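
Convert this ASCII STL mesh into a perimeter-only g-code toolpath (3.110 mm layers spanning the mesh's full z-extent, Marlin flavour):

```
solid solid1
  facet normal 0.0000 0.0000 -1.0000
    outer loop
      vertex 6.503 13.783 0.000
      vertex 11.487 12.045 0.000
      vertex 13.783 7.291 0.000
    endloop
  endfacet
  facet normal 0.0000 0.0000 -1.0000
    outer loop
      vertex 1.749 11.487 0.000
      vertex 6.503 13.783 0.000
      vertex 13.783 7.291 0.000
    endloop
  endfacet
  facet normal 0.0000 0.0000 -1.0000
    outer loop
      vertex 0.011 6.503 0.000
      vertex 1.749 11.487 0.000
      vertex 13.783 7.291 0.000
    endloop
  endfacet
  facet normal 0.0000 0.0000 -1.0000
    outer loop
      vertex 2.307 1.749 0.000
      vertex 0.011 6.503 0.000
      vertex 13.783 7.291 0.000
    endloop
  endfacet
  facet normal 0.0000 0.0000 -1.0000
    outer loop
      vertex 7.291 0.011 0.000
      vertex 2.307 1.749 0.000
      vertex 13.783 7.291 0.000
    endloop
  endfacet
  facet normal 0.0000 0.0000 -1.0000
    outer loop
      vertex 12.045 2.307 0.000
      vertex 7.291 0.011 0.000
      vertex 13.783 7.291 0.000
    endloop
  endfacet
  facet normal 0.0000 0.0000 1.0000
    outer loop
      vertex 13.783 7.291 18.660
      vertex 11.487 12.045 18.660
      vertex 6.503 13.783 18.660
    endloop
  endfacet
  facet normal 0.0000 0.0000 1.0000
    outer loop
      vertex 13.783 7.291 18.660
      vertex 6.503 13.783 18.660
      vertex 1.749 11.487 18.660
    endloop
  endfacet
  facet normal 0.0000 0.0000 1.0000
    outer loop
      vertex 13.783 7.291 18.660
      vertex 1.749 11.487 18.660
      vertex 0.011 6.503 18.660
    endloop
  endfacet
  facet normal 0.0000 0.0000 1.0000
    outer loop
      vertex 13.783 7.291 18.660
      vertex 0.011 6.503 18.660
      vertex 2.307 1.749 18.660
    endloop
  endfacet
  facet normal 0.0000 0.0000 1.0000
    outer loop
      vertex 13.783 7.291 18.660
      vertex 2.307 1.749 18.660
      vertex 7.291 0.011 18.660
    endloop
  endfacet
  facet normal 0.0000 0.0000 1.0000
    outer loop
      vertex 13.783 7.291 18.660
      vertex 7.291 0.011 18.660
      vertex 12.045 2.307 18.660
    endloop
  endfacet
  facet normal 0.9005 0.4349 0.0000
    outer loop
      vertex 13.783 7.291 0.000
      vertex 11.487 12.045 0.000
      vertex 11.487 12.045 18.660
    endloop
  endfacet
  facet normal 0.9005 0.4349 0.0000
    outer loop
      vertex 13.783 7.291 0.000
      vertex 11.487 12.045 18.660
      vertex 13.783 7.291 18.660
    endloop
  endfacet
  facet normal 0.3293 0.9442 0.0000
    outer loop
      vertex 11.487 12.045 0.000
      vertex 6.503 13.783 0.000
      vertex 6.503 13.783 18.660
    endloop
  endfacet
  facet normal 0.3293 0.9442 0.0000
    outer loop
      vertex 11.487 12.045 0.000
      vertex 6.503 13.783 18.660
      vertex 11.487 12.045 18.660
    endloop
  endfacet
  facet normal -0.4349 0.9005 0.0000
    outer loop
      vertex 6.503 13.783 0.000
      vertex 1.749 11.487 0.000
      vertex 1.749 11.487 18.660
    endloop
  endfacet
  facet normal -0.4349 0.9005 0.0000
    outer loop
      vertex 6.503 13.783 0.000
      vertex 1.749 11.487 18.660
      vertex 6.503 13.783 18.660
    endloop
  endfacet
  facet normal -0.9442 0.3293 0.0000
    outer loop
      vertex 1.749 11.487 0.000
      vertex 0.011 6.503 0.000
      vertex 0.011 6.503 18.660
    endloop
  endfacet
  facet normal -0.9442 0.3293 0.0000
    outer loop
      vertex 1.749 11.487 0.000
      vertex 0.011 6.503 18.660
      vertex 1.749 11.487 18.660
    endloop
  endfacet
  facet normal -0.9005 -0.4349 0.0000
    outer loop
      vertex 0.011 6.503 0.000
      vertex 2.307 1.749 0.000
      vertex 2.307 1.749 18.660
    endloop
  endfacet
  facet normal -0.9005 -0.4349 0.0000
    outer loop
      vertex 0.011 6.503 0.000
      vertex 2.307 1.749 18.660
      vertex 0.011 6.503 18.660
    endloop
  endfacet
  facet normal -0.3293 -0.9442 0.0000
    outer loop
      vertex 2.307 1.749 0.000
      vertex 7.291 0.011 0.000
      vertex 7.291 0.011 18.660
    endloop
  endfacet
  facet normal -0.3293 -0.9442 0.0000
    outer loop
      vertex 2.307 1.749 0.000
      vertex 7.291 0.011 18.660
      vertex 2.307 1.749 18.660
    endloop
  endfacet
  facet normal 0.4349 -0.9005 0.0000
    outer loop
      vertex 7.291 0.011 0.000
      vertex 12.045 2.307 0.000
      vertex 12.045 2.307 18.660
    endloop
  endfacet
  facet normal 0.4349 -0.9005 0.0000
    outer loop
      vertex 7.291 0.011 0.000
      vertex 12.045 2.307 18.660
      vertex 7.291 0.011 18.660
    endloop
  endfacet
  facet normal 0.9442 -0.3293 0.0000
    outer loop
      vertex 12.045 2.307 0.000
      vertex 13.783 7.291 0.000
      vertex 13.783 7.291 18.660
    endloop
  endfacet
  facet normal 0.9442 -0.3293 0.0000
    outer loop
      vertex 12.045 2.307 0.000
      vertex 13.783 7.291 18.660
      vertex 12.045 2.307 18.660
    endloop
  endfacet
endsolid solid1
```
; perimeter-only toolpath
G21 ; units = mm
G90 ; absolute positioning
G28 ; home
; layer 1
G0 Z3.110
G0 X13.783 Y7.291
G1 X11.487 Y12.045
G1 X6.503 Y13.783
G1 X1.749 Y11.487
G1 X0.011 Y6.503
G1 X2.307 Y1.749
G1 X7.291 Y0.011
G1 X12.045 Y2.307
G1 X13.783 Y7.291
; layer 2
G0 Z6.220
G0 X13.783 Y7.291
G1 X11.487 Y12.045
G1 X6.503 Y13.783
G1 X1.749 Y11.487
G1 X0.011 Y6.503
G1 X2.307 Y1.749
G1 X7.291 Y0.011
G1 X12.045 Y2.307
G1 X13.783 Y7.291
; layer 3
G0 Z9.330
G0 X13.783 Y7.291
G1 X11.487 Y12.045
G1 X6.503 Y13.783
G1 X1.749 Y11.487
G1 X0.011 Y6.503
G1 X2.307 Y1.749
G1 X7.291 Y0.011
G1 X12.045 Y2.307
G1 X13.783 Y7.291
; layer 4
G0 Z12.440
G0 X13.783 Y7.291
G1 X11.487 Y12.045
G1 X6.503 Y13.783
G1 X1.749 Y11.487
G1 X0.011 Y6.503
G1 X2.307 Y1.749
G1 X7.291 Y0.011
G1 X12.045 Y2.307
G1 X13.783 Y7.291
; layer 5
G0 Z15.550
G0 X13.783 Y7.291
G1 X11.487 Y12.045
G1 X6.503 Y13.783
G1 X1.749 Y11.487
G1 X0.011 Y6.503
G1 X2.307 Y1.749
G1 X7.291 Y0.011
G1 X12.045 Y2.307
G1 X13.783 Y7.291
; layer 6
G0 Z18.660
G0 X13.783 Y7.291
G1 X11.487 Y12.045
G1 X6.503 Y13.783
G1 X1.749 Y11.487
G1 X0.011 Y6.503
G1 X2.307 Y1.749
G1 X7.291 Y0.011
G1 X12.045 Y2.307
G1 X13.783 Y7.291
M2 ; end

The solid is a regular 8-sided prism (a cylinder approximated with 8 flat sides), circumscribed radius ≈ 6.9 mm, height ≈ 18.7 mm. Slicing at Δz = 3.110 mm — 6 equal slices spanning the solid's height, so layer i sits at z = i·h/6 — gives 6 non-empty perimeters. Each is a 8-segment closed polygon; G0 lifts to the layer z and rapids to the start vertex, then G1 traces the edges.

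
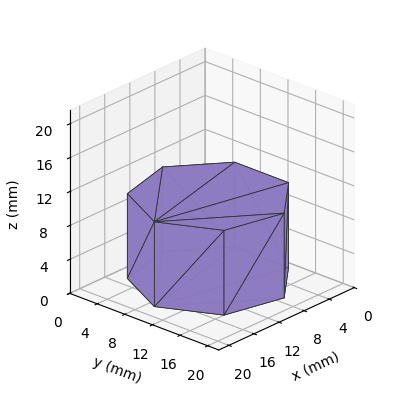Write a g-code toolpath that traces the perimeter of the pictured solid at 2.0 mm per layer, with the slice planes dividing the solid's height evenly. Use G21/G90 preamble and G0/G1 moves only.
Reading the render: the shape is a regular 7-sided prism (a cylinder approximated with 7 flat sides), circumscribed radius ≈ 9 mm, height ≈ 10 mm (dimensions read to the nearest mm from the axis ticks). For the g-code, the solid's height is divided into equal slices at the stated Δz and each level perimeter traced with G1 moves after a G0 lift.

; perimeter-only toolpath
G21 ; units = mm
G90 ; absolute positioning
G28 ; home
; layer 1
G0 Z2.0
G0 X18.0 Y9.0
G1 X14.6 Y16.0
G1 X7.0 Y17.8
G1 X0.9 Y12.9
G1 X0.9 Y5.1
G1 X7.0 Y0.2
G1 X14.6 Y2.0
G1 X18.0 Y9.0
; layer 2
G0 Z4.0
G0 X18.0 Y9.0
G1 X14.6 Y16.0
G1 X7.0 Y17.8
G1 X0.9 Y12.9
G1 X0.9 Y5.1
G1 X7.0 Y0.2
G1 X14.6 Y2.0
G1 X18.0 Y9.0
; layer 3
G0 Z6.0
G0 X18.0 Y9.0
G1 X14.6 Y16.0
G1 X7.0 Y17.8
G1 X0.9 Y12.9
G1 X0.9 Y5.1
G1 X7.0 Y0.2
G1 X14.6 Y2.0
G1 X18.0 Y9.0
; layer 4
G0 Z8.0
G0 X18.0 Y9.0
G1 X14.6 Y16.0
G1 X7.0 Y17.8
G1 X0.9 Y12.9
G1 X0.9 Y5.1
G1 X7.0 Y0.2
G1 X14.6 Y2.0
G1 X18.0 Y9.0
; layer 5
G0 Z10.0
G0 X18.0 Y9.0
G1 X14.6 Y16.0
G1 X7.0 Y17.8
G1 X0.9 Y12.9
G1 X0.9 Y5.1
G1 X7.0 Y0.2
G1 X14.6 Y2.0
G1 X18.0 Y9.0
M2 ; end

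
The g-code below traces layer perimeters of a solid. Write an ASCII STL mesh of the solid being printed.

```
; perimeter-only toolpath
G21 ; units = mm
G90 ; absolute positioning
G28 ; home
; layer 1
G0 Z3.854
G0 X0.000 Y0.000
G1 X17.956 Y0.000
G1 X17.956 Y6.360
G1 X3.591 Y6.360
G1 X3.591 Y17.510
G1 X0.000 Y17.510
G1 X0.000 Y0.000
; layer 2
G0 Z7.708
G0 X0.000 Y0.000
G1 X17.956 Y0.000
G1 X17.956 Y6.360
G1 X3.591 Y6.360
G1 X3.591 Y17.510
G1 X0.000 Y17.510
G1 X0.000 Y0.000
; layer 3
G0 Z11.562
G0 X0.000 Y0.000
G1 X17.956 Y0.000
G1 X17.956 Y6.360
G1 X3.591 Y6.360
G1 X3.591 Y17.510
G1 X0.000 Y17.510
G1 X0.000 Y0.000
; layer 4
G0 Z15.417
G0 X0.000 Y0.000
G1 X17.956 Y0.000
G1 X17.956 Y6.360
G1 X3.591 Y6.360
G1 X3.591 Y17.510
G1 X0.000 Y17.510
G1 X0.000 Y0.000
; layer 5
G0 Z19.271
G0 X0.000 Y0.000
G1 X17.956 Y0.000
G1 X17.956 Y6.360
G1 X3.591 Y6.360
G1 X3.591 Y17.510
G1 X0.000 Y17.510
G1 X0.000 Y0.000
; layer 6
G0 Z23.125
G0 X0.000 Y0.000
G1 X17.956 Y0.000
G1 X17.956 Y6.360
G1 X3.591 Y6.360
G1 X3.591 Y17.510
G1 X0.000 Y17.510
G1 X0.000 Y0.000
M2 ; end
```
solid part
  facet normal 0.0000 0.0000 -1.0000
    outer loop
      vertex 17.956 6.360 0.000
      vertex 17.956 0.000 0.000
      vertex 0.000 0.000 0.000
    endloop
  endfacet
  facet normal 0.0000 0.0000 -1.0000
    outer loop
      vertex 3.591 6.360 0.000
      vertex 17.956 6.360 0.000
      vertex 0.000 0.000 0.000
    endloop
  endfacet
  facet normal 0.0000 0.0000 -1.0000
    outer loop
      vertex 3.591 17.510 0.000
      vertex 3.591 6.360 0.000
      vertex 0.000 0.000 0.000
    endloop
  endfacet
  facet normal 0.0000 0.0000 -1.0000
    outer loop
      vertex 0.000 17.510 0.000
      vertex 3.591 17.510 0.000
      vertex 0.000 0.000 0.000
    endloop
  endfacet
  facet normal 0.0000 0.0000 1.0000
    outer loop
      vertex 0.000 0.000 23.125
      vertex 17.956 0.000 23.125
      vertex 17.956 6.360 23.125
    endloop
  endfacet
  facet normal 0.0000 0.0000 1.0000
    outer loop
      vertex 0.000 0.000 23.125
      vertex 17.956 6.360 23.125
      vertex 3.591 6.360 23.125
    endloop
  endfacet
  facet normal 0.0000 0.0000 1.0000
    outer loop
      vertex 0.000 0.000 23.125
      vertex 3.591 6.360 23.125
      vertex 3.591 17.510 23.125
    endloop
  endfacet
  facet normal 0.0000 0.0000 1.0000
    outer loop
      vertex 0.000 0.000 23.125
      vertex 3.591 17.510 23.125
      vertex 0.000 17.510 23.125
    endloop
  endfacet
  facet normal 0.0000 -1.0000 0.0000
    outer loop
      vertex 0.000 0.000 0.000
      vertex 17.956 0.000 0.000
      vertex 17.956 0.000 23.125
    endloop
  endfacet
  facet normal 0.0000 -1.0000 0.0000
    outer loop
      vertex 0.000 0.000 0.000
      vertex 17.956 0.000 23.125
      vertex 0.000 0.000 23.125
    endloop
  endfacet
  facet normal 1.0000 0.0000 0.0000
    outer loop
      vertex 17.956 0.000 0.000
      vertex 17.956 6.360 0.000
      vertex 17.956 6.360 23.125
    endloop
  endfacet
  facet normal 1.0000 0.0000 0.0000
    outer loop
      vertex 17.956 0.000 0.000
      vertex 17.956 6.360 23.125
      vertex 17.956 0.000 23.125
    endloop
  endfacet
  facet normal 0.0000 1.0000 0.0000
    outer loop
      vertex 17.956 6.360 0.000
      vertex 3.591 6.360 0.000
      vertex 3.591 6.360 23.125
    endloop
  endfacet
  facet normal 0.0000 1.0000 0.0000
    outer loop
      vertex 17.956 6.360 0.000
      vertex 3.591 6.360 23.125
      vertex 17.956 6.360 23.125
    endloop
  endfacet
  facet normal 1.0000 0.0000 0.0000
    outer loop
      vertex 3.591 6.360 0.000
      vertex 3.591 17.510 0.000
      vertex 3.591 17.510 23.125
    endloop
  endfacet
  facet normal 1.0000 0.0000 0.0000
    outer loop
      vertex 3.591 6.360 0.000
      vertex 3.591 17.510 23.125
      vertex 3.591 6.360 23.125
    endloop
  endfacet
  facet normal 0.0000 1.0000 0.0000
    outer loop
      vertex 3.591 17.510 0.000
      vertex 0.000 17.510 0.000
      vertex 0.000 17.510 23.125
    endloop
  endfacet
  facet normal 0.0000 1.0000 0.0000
    outer loop
      vertex 3.591 17.510 0.000
      vertex 0.000 17.510 23.125
      vertex 3.591 17.510 23.125
    endloop
  endfacet
  facet normal -1.0000 0.0000 0.0000
    outer loop
      vertex 0.000 17.510 0.000
      vertex 0.000 0.000 0.000
      vertex 0.000 0.000 23.125
    endloop
  endfacet
  facet normal -1.0000 0.0000 0.0000
    outer loop
      vertex 0.000 17.510 0.000
      vertex 0.000 0.000 23.125
      vertex 0.000 17.510 23.125
    endloop
  endfacet
endsolid part

The G0 Z moves step by Δz≈3.854 mm. Every layer's G1 loop is the same polygon, so the solid is a straight extrusion of it from z=0 to z≈23.1. Closing with flat bottom and top caps and triangulating gives 20 facets — an L-shaped prism: outer 18 × 17.5 mm, arm thicknesses ≈ 6.36 mm (horizontal) and 3.59 mm (vertical), extruded 23.1 mm in z.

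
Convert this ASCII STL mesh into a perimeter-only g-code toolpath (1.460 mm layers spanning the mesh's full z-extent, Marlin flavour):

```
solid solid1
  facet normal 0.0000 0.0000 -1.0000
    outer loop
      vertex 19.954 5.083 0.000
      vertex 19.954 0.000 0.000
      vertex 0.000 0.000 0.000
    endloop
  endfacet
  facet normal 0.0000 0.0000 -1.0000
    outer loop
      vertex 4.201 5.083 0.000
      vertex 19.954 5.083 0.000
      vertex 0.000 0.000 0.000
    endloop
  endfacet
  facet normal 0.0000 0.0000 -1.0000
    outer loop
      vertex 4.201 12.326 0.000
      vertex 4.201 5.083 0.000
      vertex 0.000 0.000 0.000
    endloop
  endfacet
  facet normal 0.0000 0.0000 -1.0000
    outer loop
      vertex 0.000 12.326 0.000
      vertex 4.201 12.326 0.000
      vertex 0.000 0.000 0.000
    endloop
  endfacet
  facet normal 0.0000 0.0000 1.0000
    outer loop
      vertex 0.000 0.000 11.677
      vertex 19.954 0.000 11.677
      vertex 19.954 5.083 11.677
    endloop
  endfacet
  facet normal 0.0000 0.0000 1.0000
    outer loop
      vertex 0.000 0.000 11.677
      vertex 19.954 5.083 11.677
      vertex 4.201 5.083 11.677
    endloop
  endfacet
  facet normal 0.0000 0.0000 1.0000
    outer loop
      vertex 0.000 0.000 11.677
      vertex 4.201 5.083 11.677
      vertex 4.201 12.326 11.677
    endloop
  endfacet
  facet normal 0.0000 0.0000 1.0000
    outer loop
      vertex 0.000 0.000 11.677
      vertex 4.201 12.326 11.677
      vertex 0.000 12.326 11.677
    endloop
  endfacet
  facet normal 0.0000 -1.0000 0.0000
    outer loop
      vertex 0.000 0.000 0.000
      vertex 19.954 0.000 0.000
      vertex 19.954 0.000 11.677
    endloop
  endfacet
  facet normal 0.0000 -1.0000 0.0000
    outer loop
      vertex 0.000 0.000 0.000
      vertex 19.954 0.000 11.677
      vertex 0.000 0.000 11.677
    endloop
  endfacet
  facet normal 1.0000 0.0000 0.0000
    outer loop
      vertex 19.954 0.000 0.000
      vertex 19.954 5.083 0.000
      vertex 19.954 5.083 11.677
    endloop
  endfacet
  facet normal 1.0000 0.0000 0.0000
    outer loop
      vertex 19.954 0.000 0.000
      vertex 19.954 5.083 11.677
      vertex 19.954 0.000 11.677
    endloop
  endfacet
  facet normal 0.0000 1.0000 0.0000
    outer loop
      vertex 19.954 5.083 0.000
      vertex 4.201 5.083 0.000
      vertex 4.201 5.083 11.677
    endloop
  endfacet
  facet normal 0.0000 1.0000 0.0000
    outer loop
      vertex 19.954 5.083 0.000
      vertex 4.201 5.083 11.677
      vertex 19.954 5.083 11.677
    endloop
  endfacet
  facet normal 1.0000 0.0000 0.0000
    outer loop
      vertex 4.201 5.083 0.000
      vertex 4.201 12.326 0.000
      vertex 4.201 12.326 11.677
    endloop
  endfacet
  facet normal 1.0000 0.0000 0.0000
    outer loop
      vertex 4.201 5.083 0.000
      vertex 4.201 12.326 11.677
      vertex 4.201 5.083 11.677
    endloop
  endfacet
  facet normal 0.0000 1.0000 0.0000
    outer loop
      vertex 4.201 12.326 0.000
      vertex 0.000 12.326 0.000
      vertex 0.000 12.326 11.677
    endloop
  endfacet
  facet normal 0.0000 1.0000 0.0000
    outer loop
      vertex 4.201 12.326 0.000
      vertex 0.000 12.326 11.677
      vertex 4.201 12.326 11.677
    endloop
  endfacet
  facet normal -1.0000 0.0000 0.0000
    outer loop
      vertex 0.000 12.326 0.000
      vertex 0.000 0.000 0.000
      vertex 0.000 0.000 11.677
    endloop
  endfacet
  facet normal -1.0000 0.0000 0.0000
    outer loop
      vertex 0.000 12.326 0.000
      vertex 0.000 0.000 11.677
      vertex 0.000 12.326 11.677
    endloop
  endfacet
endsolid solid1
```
; perimeter-only toolpath
G21 ; units = mm
G90 ; absolute positioning
G28 ; home
; layer 1
G0 Z1.460
G0 X0.000 Y0.000
G1 X19.954 Y0.000
G1 X19.954 Y5.083
G1 X4.201 Y5.083
G1 X4.201 Y12.326
G1 X0.000 Y12.326
G1 X0.000 Y0.000
; layer 2
G0 Z2.919
G0 X0.000 Y0.000
G1 X19.954 Y0.000
G1 X19.954 Y5.083
G1 X4.201 Y5.083
G1 X4.201 Y12.326
G1 X0.000 Y12.326
G1 X0.000 Y0.000
; layer 3
G0 Z4.379
G0 X0.000 Y0.000
G1 X19.954 Y0.000
G1 X19.954 Y5.083
G1 X4.201 Y5.083
G1 X4.201 Y12.326
G1 X0.000 Y12.326
G1 X0.000 Y0.000
; layer 4
G0 Z5.838
G0 X0.000 Y0.000
G1 X19.954 Y0.000
G1 X19.954 Y5.083
G1 X4.201 Y5.083
G1 X4.201 Y12.326
G1 X0.000 Y12.326
G1 X0.000 Y0.000
; layer 5
G0 Z7.298
G0 X0.000 Y0.000
G1 X19.954 Y0.000
G1 X19.954 Y5.083
G1 X4.201 Y5.083
G1 X4.201 Y12.326
G1 X0.000 Y12.326
G1 X0.000 Y0.000
; layer 6
G0 Z8.758
G0 X0.000 Y0.000
G1 X19.954 Y0.000
G1 X19.954 Y5.083
G1 X4.201 Y5.083
G1 X4.201 Y12.326
G1 X0.000 Y12.326
G1 X0.000 Y0.000
; layer 7
G0 Z10.217
G0 X0.000 Y0.000
G1 X19.954 Y0.000
G1 X19.954 Y5.083
G1 X4.201 Y5.083
G1 X4.201 Y12.326
G1 X0.000 Y12.326
G1 X0.000 Y0.000
; layer 8
G0 Z11.677
G0 X0.000 Y0.000
G1 X19.954 Y0.000
G1 X19.954 Y5.083
G1 X4.201 Y5.083
G1 X4.201 Y12.326
G1 X0.000 Y12.326
G1 X0.000 Y0.000
M2 ; end

The solid is an L-shaped prism: outer 20 × 12.3 mm, arm thicknesses ≈ 5.08 mm (horizontal) and 4.2 mm (vertical), extruded 11.7 mm in z. Slicing at Δz = 1.460 mm — 8 equal slices spanning the solid's height, so layer i sits at z = i·h/8 — gives 8 non-empty perimeters. Each is a 6-segment closed polygon; G0 lifts to the layer z and rapids to the start vertex, then G1 traces the edges.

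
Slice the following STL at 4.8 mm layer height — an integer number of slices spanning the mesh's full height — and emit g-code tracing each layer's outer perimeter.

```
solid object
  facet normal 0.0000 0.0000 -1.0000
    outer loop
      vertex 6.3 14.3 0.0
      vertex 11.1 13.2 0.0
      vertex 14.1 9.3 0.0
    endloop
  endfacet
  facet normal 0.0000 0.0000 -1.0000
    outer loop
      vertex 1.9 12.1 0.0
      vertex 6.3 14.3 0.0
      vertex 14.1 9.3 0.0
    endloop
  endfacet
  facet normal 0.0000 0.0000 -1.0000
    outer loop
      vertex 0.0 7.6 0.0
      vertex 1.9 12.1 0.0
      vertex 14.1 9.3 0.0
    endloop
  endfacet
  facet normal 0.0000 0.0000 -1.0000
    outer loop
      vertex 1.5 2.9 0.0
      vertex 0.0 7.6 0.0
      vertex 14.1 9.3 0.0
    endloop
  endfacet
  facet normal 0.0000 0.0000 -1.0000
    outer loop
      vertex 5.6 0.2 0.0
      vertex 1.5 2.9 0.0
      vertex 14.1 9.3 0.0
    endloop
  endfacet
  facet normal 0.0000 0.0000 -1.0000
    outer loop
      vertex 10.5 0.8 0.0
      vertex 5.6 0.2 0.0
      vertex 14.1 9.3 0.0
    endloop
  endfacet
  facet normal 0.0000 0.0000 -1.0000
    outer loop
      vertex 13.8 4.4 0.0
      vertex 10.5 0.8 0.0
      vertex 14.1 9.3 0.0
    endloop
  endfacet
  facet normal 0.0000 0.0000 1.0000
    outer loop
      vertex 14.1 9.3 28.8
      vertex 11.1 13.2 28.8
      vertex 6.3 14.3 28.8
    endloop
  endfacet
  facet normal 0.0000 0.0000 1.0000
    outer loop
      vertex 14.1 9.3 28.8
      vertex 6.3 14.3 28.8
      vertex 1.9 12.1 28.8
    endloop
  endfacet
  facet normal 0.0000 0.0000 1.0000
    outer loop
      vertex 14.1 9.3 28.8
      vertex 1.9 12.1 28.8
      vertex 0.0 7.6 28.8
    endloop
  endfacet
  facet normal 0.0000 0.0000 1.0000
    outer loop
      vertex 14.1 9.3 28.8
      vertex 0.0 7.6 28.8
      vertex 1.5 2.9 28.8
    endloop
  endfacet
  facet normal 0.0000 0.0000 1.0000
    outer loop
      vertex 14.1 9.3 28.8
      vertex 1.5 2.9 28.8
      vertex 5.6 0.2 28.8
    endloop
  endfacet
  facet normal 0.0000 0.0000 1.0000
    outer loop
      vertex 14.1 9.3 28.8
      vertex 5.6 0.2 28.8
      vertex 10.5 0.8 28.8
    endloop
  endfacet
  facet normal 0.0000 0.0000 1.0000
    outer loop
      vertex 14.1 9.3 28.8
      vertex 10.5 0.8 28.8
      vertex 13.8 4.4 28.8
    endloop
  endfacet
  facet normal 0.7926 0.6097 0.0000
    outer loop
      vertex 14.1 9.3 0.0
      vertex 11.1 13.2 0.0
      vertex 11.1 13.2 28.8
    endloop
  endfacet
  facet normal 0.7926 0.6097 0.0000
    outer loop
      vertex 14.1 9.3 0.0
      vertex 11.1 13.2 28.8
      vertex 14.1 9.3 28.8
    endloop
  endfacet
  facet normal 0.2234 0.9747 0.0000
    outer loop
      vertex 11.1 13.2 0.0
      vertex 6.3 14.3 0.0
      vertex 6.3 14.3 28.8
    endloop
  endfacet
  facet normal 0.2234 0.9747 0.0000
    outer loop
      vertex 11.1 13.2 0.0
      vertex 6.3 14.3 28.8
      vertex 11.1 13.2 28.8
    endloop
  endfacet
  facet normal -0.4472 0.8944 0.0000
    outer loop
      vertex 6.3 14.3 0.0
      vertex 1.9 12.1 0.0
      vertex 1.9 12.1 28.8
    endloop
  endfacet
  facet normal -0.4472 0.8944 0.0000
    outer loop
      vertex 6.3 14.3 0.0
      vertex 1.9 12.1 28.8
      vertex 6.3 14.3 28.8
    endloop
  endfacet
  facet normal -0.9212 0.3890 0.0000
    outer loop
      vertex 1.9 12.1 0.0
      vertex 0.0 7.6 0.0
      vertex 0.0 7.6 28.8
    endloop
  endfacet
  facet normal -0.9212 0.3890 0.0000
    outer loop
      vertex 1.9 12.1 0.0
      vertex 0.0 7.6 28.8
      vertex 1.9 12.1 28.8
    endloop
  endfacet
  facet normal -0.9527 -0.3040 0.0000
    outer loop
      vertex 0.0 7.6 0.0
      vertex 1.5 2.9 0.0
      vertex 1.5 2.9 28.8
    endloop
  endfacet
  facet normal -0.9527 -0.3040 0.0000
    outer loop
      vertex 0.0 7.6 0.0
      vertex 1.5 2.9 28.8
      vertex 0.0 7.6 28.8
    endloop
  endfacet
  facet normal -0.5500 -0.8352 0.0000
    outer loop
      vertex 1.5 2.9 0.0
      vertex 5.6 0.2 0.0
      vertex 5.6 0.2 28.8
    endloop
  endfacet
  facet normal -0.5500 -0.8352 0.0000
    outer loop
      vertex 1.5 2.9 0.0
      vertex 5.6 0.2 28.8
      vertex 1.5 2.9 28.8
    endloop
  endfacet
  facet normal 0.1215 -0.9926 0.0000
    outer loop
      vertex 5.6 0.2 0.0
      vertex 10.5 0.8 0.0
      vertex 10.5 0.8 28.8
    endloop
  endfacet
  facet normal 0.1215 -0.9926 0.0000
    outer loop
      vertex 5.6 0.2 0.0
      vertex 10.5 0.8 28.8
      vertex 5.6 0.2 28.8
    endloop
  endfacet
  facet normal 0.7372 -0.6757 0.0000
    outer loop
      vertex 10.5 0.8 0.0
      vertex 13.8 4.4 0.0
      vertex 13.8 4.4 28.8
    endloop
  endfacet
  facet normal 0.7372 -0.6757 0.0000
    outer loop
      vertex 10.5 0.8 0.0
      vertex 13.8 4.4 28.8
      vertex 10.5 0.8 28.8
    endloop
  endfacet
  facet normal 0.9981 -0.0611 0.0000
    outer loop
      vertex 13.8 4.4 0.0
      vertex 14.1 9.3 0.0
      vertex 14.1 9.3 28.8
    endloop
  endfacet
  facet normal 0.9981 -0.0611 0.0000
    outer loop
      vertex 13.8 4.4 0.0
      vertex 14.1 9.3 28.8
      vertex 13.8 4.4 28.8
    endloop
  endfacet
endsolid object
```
; perimeter-only toolpath
G21 ; units = mm
G90 ; absolute positioning
G28 ; home
; layer 1
G0 Z4.8
G0 X14.1 Y9.3
G1 X11.1 Y13.2
G1 X6.3 Y14.3
G1 X1.9 Y12.1
G1 X0.0 Y7.6
G1 X1.5 Y2.9
G1 X5.6 Y0.2
G1 X10.5 Y0.8
G1 X13.8 Y4.4
G1 X14.1 Y9.3
; layer 2
G0 Z9.6
G0 X14.1 Y9.3
G1 X11.1 Y13.2
G1 X6.3 Y14.3
G1 X1.9 Y12.1
G1 X0.0 Y7.6
G1 X1.5 Y2.9
G1 X5.6 Y0.2
G1 X10.5 Y0.8
G1 X13.8 Y4.4
G1 X14.1 Y9.3
; layer 3
G0 Z14.4
G0 X14.1 Y9.3
G1 X11.1 Y13.2
G1 X6.3 Y14.3
G1 X1.9 Y12.1
G1 X0.0 Y7.6
G1 X1.5 Y2.9
G1 X5.6 Y0.2
G1 X10.5 Y0.8
G1 X13.8 Y4.4
G1 X14.1 Y9.3
; layer 4
G0 Z19.2
G0 X14.1 Y9.3
G1 X11.1 Y13.2
G1 X6.3 Y14.3
G1 X1.9 Y12.1
G1 X0.0 Y7.6
G1 X1.5 Y2.9
G1 X5.6 Y0.2
G1 X10.5 Y0.8
G1 X13.8 Y4.4
G1 X14.1 Y9.3
; layer 5
G0 Z24.0
G0 X14.1 Y9.3
G1 X11.1 Y13.2
G1 X6.3 Y14.3
G1 X1.9 Y12.1
G1 X0.0 Y7.6
G1 X1.5 Y2.9
G1 X5.6 Y0.2
G1 X10.5 Y0.8
G1 X13.8 Y4.4
G1 X14.1 Y9.3
; layer 6
G0 Z28.8
G0 X14.1 Y9.3
G1 X11.1 Y13.2
G1 X6.3 Y14.3
G1 X1.9 Y12.1
G1 X0.0 Y7.6
G1 X1.5 Y2.9
G1 X5.6 Y0.2
G1 X10.5 Y0.8
G1 X13.8 Y4.4
G1 X14.1 Y9.3
M2 ; end

The solid is a regular 9-sided prism (a cylinder approximated with 9 flat sides), circumscribed radius ≈ 7.2 mm, height ≈ 28.8 mm. Slicing at Δz = 4.8 mm — 6 equal slices spanning the solid's height, so layer i sits at z = i·h/6 — gives 6 non-empty perimeters. Each is a 9-segment closed polygon; G0 lifts to the layer z and rapids to the start vertex, then G1 traces the edges.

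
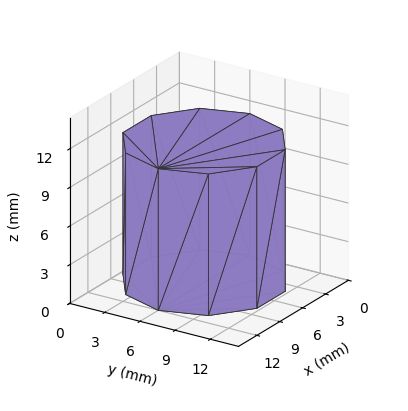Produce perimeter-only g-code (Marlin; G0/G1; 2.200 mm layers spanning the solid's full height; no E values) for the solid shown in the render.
Reading the render: the shape is a regular 10-sided prism (a cylinder approximated with 10 flat sides), circumscribed radius ≈ 6 mm, height ≈ 11 mm (dimensions read to the nearest mm from the axis ticks). For the g-code, the solid's height is divided into equal slices at the stated Δz and each level perimeter traced with G1 moves after a G0 lift.

; perimeter-only toolpath
G21 ; units = mm
G90 ; absolute positioning
G28 ; home
; layer 1
G0 Z2.200
G0 X12.000 Y6.000
G1 X10.854 Y9.527
G1 X7.854 Y11.706
G1 X4.146 Y11.706
G1 X1.146 Y9.527
G1 X0.000 Y6.000
G1 X1.146 Y2.473
G1 X4.146 Y0.294
G1 X7.854 Y0.294
G1 X10.854 Y2.473
G1 X12.000 Y6.000
; layer 2
G0 Z4.400
G0 X12.000 Y6.000
G1 X10.854 Y9.527
G1 X7.854 Y11.706
G1 X4.146 Y11.706
G1 X1.146 Y9.527
G1 X0.000 Y6.000
G1 X1.146 Y2.473
G1 X4.146 Y0.294
G1 X7.854 Y0.294
G1 X10.854 Y2.473
G1 X12.000 Y6.000
; layer 3
G0 Z6.600
G0 X12.000 Y6.000
G1 X10.854 Y9.527
G1 X7.854 Y11.706
G1 X4.146 Y11.706
G1 X1.146 Y9.527
G1 X0.000 Y6.000
G1 X1.146 Y2.473
G1 X4.146 Y0.294
G1 X7.854 Y0.294
G1 X10.854 Y2.473
G1 X12.000 Y6.000
; layer 4
G0 Z8.800
G0 X12.000 Y6.000
G1 X10.854 Y9.527
G1 X7.854 Y11.706
G1 X4.146 Y11.706
G1 X1.146 Y9.527
G1 X0.000 Y6.000
G1 X1.146 Y2.473
G1 X4.146 Y0.294
G1 X7.854 Y0.294
G1 X10.854 Y2.473
G1 X12.000 Y6.000
; layer 5
G0 Z11.000
G0 X12.000 Y6.000
G1 X10.854 Y9.527
G1 X7.854 Y11.706
G1 X4.146 Y11.706
G1 X1.146 Y9.527
G1 X0.000 Y6.000
G1 X1.146 Y2.473
G1 X4.146 Y0.294
G1 X7.854 Y0.294
G1 X10.854 Y2.473
G1 X12.000 Y6.000
M2 ; end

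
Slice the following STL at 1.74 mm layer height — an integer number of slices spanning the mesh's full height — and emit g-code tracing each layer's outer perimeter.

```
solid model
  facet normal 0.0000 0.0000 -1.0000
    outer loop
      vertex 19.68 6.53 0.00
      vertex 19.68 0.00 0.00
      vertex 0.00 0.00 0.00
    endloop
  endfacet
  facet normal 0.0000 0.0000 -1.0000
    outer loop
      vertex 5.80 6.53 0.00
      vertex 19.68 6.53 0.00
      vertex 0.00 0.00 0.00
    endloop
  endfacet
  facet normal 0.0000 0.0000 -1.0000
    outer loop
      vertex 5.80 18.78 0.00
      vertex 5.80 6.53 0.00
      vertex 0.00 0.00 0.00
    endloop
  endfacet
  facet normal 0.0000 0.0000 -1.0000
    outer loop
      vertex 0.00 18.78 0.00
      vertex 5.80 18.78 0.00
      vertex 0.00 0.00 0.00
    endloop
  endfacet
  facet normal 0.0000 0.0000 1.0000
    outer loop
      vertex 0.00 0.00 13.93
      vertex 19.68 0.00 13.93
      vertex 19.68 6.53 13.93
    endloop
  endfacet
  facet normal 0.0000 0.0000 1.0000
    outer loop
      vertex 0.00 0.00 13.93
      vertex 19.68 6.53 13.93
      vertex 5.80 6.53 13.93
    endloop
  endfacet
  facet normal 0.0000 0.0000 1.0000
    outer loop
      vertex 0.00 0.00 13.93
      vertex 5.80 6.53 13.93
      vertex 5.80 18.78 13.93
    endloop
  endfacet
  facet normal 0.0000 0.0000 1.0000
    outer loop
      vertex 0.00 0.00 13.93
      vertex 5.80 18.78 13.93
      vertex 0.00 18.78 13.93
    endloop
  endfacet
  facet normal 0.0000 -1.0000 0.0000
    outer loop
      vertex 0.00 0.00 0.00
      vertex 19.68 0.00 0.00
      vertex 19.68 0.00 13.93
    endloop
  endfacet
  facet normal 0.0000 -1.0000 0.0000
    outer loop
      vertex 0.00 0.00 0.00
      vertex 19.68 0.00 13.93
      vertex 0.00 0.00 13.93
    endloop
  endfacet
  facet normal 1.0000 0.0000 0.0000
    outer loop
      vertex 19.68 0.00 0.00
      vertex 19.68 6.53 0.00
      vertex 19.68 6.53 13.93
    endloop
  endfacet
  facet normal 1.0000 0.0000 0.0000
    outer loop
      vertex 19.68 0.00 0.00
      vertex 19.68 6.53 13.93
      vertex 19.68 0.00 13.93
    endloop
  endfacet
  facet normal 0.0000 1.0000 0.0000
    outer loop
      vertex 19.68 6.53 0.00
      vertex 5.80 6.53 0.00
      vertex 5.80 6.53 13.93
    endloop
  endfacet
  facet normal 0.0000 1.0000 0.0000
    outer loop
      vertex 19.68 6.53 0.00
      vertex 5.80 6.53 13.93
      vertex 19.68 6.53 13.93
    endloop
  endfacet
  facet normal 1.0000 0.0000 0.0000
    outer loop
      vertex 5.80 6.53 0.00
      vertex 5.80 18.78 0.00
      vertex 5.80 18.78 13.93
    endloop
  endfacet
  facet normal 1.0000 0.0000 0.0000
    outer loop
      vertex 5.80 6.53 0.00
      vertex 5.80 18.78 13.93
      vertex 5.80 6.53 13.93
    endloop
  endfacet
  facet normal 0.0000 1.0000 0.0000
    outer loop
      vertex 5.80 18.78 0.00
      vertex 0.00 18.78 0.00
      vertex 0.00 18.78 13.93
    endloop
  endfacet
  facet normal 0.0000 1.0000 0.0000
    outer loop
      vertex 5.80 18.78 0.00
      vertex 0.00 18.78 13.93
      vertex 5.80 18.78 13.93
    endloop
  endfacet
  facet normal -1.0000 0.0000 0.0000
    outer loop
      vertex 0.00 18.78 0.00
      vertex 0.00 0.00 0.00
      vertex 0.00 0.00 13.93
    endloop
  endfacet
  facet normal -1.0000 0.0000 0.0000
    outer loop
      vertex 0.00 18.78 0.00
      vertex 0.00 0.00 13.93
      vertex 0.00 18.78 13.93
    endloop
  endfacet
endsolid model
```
; perimeter-only toolpath
G21 ; units = mm
G90 ; absolute positioning
G28 ; home
; layer 1
G0 Z1.74
G0 X0.00 Y0.00
G1 X19.68 Y0.00
G1 X19.68 Y6.53
G1 X5.80 Y6.53
G1 X5.80 Y18.78
G1 X0.00 Y18.78
G1 X0.00 Y0.00
; layer 2
G0 Z3.48
G0 X0.00 Y0.00
G1 X19.68 Y0.00
G1 X19.68 Y6.53
G1 X5.80 Y6.53
G1 X5.80 Y18.78
G1 X0.00 Y18.78
G1 X0.00 Y0.00
; layer 3
G0 Z5.22
G0 X0.00 Y0.00
G1 X19.68 Y0.00
G1 X19.68 Y6.53
G1 X5.80 Y6.53
G1 X5.80 Y18.78
G1 X0.00 Y18.78
G1 X0.00 Y0.00
; layer 4
G0 Z6.96
G0 X0.00 Y0.00
G1 X19.68 Y0.00
G1 X19.68 Y6.53
G1 X5.80 Y6.53
G1 X5.80 Y18.78
G1 X0.00 Y18.78
G1 X0.00 Y0.00
; layer 5
G0 Z8.71
G0 X0.00 Y0.00
G1 X19.68 Y0.00
G1 X19.68 Y6.53
G1 X5.80 Y6.53
G1 X5.80 Y18.78
G1 X0.00 Y18.78
G1 X0.00 Y0.00
; layer 6
G0 Z10.45
G0 X0.00 Y0.00
G1 X19.68 Y0.00
G1 X19.68 Y6.53
G1 X5.80 Y6.53
G1 X5.80 Y18.78
G1 X0.00 Y18.78
G1 X0.00 Y0.00
; layer 7
G0 Z12.19
G0 X0.00 Y0.00
G1 X19.68 Y0.00
G1 X19.68 Y6.53
G1 X5.80 Y6.53
G1 X5.80 Y18.78
G1 X0.00 Y18.78
G1 X0.00 Y0.00
; layer 8
G0 Z13.93
G0 X0.00 Y0.00
G1 X19.68 Y0.00
G1 X19.68 Y6.53
G1 X5.80 Y6.53
G1 X5.80 Y18.78
G1 X0.00 Y18.78
G1 X0.00 Y0.00
M2 ; end

The solid is an L-shaped prism: outer 19.7 × 18.8 mm, arm thicknesses ≈ 6.53 mm (horizontal) and 5.8 mm (vertical), extruded 13.9 mm in z. Slicing at Δz = 1.74 mm — 8 equal slices spanning the solid's height, so layer i sits at z = i·h/8 — gives 8 non-empty perimeters. Each is a 6-segment closed polygon; G0 lifts to the layer z and rapids to the start vertex, then G1 traces the edges.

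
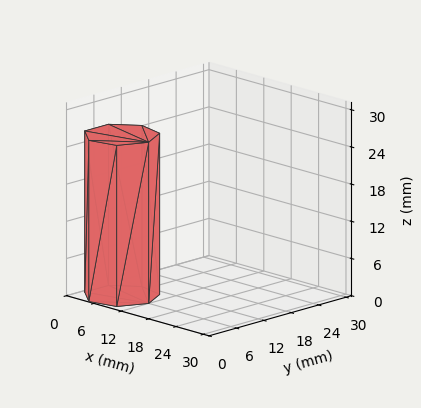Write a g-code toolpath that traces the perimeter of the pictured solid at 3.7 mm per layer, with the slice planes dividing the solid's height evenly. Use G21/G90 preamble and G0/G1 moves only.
Reading the render: the shape is a regular 7-sided prism (a cylinder approximated with 7 flat sides), circumscribed radius ≈ 6 mm, height ≈ 26 mm (dimensions read to the nearest mm from the axis ticks). For the g-code, the solid's height is divided into equal slices at the stated Δz and each level perimeter traced with G1 moves after a G0 lift.

; perimeter-only toolpath
G21 ; units = mm
G90 ; absolute positioning
G28 ; home
; layer 1
G0 Z3.7
G0 X12.0 Y6.0
G1 X9.7 Y10.7
G1 X4.7 Y11.8
G1 X0.6 Y8.6
G1 X0.6 Y3.4
G1 X4.7 Y0.2
G1 X9.7 Y1.3
G1 X12.0 Y6.0
; layer 2
G0 Z7.4
G0 X12.0 Y6.0
G1 X9.7 Y10.7
G1 X4.7 Y11.8
G1 X0.6 Y8.6
G1 X0.6 Y3.4
G1 X4.7 Y0.2
G1 X9.7 Y1.3
G1 X12.0 Y6.0
; layer 3
G0 Z11.1
G0 X12.0 Y6.0
G1 X9.7 Y10.7
G1 X4.7 Y11.8
G1 X0.6 Y8.6
G1 X0.6 Y3.4
G1 X4.7 Y0.2
G1 X9.7 Y1.3
G1 X12.0 Y6.0
; layer 4
G0 Z14.9
G0 X12.0 Y6.0
G1 X9.7 Y10.7
G1 X4.7 Y11.8
G1 X0.6 Y8.6
G1 X0.6 Y3.4
G1 X4.7 Y0.2
G1 X9.7 Y1.3
G1 X12.0 Y6.0
; layer 5
G0 Z18.6
G0 X12.0 Y6.0
G1 X9.7 Y10.7
G1 X4.7 Y11.8
G1 X0.6 Y8.6
G1 X0.6 Y3.4
G1 X4.7 Y0.2
G1 X9.7 Y1.3
G1 X12.0 Y6.0
; layer 6
G0 Z22.3
G0 X12.0 Y6.0
G1 X9.7 Y10.7
G1 X4.7 Y11.8
G1 X0.6 Y8.6
G1 X0.6 Y3.4
G1 X4.7 Y0.2
G1 X9.7 Y1.3
G1 X12.0 Y6.0
; layer 7
G0 Z26.0
G0 X12.0 Y6.0
G1 X9.7 Y10.7
G1 X4.7 Y11.8
G1 X0.6 Y8.6
G1 X0.6 Y3.4
G1 X4.7 Y0.2
G1 X9.7 Y1.3
G1 X12.0 Y6.0
M2 ; end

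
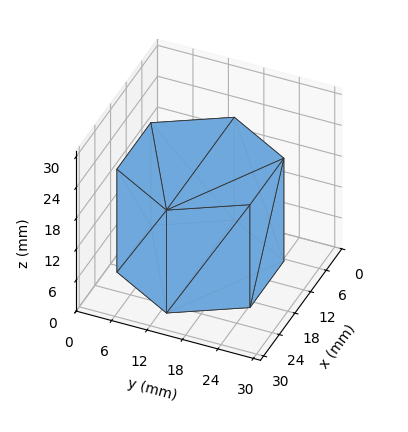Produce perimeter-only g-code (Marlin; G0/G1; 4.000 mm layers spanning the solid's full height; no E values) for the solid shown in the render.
Reading the render: the shape is a regular 6-sided prism (a cylinder approximated with 6 flat sides), circumscribed radius ≈ 13 mm, height ≈ 20 mm (dimensions read to the nearest mm from the axis ticks). For the g-code, the solid's height is divided into equal slices at the stated Δz and each level perimeter traced with G1 moves after a G0 lift.

; perimeter-only toolpath
G21 ; units = mm
G90 ; absolute positioning
G28 ; home
; layer 1
G0 Z4.000
G0 X26.000 Y13.000
G1 X19.500 Y24.258
G1 X6.500 Y24.258
G1 X0.000 Y13.000
G1 X6.500 Y1.742
G1 X19.500 Y1.742
G1 X26.000 Y13.000
; layer 2
G0 Z8.000
G0 X26.000 Y13.000
G1 X19.500 Y24.258
G1 X6.500 Y24.258
G1 X0.000 Y13.000
G1 X6.500 Y1.742
G1 X19.500 Y1.742
G1 X26.000 Y13.000
; layer 3
G0 Z12.000
G0 X26.000 Y13.000
G1 X19.500 Y24.258
G1 X6.500 Y24.258
G1 X0.000 Y13.000
G1 X6.500 Y1.742
G1 X19.500 Y1.742
G1 X26.000 Y13.000
; layer 4
G0 Z16.000
G0 X26.000 Y13.000
G1 X19.500 Y24.258
G1 X6.500 Y24.258
G1 X0.000 Y13.000
G1 X6.500 Y1.742
G1 X19.500 Y1.742
G1 X26.000 Y13.000
; layer 5
G0 Z20.000
G0 X26.000 Y13.000
G1 X19.500 Y24.258
G1 X6.500 Y24.258
G1 X0.000 Y13.000
G1 X6.500 Y1.742
G1 X19.500 Y1.742
G1 X26.000 Y13.000
M2 ; end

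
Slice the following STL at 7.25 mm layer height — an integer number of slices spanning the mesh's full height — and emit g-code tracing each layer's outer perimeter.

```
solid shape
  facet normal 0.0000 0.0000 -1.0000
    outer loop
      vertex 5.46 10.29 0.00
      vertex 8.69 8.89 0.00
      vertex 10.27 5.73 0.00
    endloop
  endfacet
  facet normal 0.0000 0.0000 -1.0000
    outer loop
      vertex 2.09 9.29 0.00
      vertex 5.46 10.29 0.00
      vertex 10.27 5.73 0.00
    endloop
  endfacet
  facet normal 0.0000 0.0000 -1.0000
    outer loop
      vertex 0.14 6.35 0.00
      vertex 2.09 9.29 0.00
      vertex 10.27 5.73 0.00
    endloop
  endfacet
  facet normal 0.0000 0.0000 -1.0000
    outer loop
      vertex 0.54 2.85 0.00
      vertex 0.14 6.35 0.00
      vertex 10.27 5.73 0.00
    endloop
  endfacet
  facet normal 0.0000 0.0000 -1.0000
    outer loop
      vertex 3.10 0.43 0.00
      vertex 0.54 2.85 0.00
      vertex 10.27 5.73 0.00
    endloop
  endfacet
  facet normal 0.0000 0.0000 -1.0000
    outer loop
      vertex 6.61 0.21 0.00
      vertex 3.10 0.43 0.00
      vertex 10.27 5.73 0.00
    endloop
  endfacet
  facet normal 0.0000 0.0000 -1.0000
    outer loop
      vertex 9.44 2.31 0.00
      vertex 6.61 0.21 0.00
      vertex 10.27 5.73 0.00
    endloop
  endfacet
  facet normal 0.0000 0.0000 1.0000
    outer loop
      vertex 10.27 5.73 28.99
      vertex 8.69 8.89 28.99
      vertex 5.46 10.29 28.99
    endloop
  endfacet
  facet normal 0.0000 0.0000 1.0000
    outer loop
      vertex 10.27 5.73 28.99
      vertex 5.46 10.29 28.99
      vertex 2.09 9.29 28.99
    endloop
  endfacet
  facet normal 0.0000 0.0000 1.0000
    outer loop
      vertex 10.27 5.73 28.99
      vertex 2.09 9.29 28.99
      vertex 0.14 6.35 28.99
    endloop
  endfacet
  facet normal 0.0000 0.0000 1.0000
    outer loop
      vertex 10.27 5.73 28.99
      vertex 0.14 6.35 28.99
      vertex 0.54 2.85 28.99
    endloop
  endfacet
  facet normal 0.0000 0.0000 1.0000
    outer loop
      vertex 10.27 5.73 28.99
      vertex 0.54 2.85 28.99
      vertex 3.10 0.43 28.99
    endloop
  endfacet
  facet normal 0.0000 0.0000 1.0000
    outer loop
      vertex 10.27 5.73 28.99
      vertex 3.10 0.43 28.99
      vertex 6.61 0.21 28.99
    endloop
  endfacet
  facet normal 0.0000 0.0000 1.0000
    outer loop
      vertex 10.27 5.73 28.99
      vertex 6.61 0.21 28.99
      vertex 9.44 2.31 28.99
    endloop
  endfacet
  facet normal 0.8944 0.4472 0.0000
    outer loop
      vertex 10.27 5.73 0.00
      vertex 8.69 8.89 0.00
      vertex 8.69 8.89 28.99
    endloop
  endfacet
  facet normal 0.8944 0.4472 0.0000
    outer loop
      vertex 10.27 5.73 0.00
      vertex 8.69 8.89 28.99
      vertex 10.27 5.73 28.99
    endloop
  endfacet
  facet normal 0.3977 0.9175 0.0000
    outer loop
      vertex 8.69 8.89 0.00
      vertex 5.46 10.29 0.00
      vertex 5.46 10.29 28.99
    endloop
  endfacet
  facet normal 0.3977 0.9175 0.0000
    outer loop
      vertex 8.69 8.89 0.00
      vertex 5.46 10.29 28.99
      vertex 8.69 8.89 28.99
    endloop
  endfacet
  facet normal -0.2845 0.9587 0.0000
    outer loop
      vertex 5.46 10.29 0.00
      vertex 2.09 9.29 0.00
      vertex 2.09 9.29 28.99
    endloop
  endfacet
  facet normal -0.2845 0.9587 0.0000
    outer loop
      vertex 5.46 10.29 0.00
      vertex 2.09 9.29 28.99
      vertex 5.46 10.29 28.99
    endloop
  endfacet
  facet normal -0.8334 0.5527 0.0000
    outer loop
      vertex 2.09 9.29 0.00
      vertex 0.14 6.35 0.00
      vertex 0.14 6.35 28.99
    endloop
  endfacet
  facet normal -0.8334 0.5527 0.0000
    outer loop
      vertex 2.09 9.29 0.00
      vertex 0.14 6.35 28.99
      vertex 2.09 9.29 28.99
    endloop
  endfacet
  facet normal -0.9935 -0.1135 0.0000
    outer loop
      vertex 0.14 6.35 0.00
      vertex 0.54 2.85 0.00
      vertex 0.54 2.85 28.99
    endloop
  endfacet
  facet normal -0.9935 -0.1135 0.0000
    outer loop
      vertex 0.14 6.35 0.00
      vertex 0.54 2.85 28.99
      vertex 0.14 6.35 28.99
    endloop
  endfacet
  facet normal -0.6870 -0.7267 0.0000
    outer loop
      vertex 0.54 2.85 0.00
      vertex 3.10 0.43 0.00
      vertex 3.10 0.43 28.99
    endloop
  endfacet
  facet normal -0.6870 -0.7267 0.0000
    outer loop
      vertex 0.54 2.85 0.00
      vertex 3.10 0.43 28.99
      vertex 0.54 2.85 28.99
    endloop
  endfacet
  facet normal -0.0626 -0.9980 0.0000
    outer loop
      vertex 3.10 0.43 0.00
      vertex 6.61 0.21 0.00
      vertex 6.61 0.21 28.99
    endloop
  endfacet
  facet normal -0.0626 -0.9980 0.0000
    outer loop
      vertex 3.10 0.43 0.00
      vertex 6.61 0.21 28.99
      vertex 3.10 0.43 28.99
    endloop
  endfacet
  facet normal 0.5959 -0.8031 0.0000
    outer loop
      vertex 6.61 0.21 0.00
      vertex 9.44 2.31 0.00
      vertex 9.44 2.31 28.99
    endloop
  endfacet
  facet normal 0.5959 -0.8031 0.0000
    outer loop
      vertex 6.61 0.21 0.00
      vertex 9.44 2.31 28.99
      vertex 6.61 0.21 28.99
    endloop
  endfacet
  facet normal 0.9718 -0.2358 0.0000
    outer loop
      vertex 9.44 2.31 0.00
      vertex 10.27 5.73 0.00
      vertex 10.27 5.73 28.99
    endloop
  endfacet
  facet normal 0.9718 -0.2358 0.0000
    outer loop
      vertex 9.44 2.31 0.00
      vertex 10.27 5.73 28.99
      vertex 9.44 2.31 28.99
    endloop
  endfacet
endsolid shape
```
; perimeter-only toolpath
G21 ; units = mm
G90 ; absolute positioning
G28 ; home
; layer 1
G0 Z7.25
G0 X10.27 Y5.73
G1 X8.69 Y8.89
G1 X5.46 Y10.29
G1 X2.09 Y9.29
G1 X0.14 Y6.35
G1 X0.54 Y2.85
G1 X3.10 Y0.43
G1 X6.61 Y0.21
G1 X9.44 Y2.31
G1 X10.27 Y5.73
; layer 2
G0 Z14.49
G0 X10.27 Y5.73
G1 X8.69 Y8.89
G1 X5.46 Y10.29
G1 X2.09 Y9.29
G1 X0.14 Y6.35
G1 X0.54 Y2.85
G1 X3.10 Y0.43
G1 X6.61 Y0.21
G1 X9.44 Y2.31
G1 X10.27 Y5.73
; layer 3
G0 Z21.74
G0 X10.27 Y5.73
G1 X8.69 Y8.89
G1 X5.46 Y10.29
G1 X2.09 Y9.29
G1 X0.14 Y6.35
G1 X0.54 Y2.85
G1 X3.10 Y0.43
G1 X6.61 Y0.21
G1 X9.44 Y2.31
G1 X10.27 Y5.73
; layer 4
G0 Z28.99
G0 X10.27 Y5.73
G1 X8.69 Y8.89
G1 X5.46 Y10.29
G1 X2.09 Y9.29
G1 X0.14 Y6.35
G1 X0.54 Y2.85
G1 X3.10 Y0.43
G1 X6.61 Y0.21
G1 X9.44 Y2.31
G1 X10.27 Y5.73
M2 ; end

The solid is a regular 9-sided prism (a cylinder approximated with 9 flat sides), circumscribed radius ≈ 5.15 mm, height ≈ 29 mm. Slicing at Δz = 7.25 mm — 4 equal slices spanning the solid's height, so layer i sits at z = i·h/4 — gives 4 non-empty perimeters. Each is a 9-segment closed polygon; G0 lifts to the layer z and rapids to the start vertex, then G1 traces the edges.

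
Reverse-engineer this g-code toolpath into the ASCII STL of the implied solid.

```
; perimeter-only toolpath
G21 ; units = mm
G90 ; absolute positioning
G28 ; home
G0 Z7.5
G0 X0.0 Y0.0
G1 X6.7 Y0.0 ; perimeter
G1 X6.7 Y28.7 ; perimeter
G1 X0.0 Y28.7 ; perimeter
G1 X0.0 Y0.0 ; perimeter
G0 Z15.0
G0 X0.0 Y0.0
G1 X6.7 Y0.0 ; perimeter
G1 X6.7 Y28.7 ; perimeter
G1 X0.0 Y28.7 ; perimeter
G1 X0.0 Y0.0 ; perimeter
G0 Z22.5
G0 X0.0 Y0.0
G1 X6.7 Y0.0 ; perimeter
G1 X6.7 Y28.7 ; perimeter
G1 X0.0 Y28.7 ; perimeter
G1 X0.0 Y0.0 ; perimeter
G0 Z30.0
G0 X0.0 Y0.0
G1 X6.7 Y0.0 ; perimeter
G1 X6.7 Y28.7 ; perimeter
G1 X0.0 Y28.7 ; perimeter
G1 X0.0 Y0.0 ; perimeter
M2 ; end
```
solid part
  facet normal 0.0000 0.0000 -1.0000
    outer loop
      vertex 6.7 28.7 0.0
      vertex 6.7 0.0 0.0
      vertex 0.0 0.0 0.0
    endloop
  endfacet
  facet normal 0.0000 0.0000 -1.0000
    outer loop
      vertex 0.0 28.7 0.0
      vertex 6.7 28.7 0.0
      vertex 0.0 0.0 0.0
    endloop
  endfacet
  facet normal 0.0000 0.0000 1.0000
    outer loop
      vertex 0.0 0.0 30.0
      vertex 6.7 0.0 30.0
      vertex 6.7 28.7 30.0
    endloop
  endfacet
  facet normal 0.0000 0.0000 1.0000
    outer loop
      vertex 0.0 0.0 30.0
      vertex 6.7 28.7 30.0
      vertex 0.0 28.7 30.0
    endloop
  endfacet
  facet normal 0.0000 -1.0000 0.0000
    outer loop
      vertex 0.0 0.0 0.0
      vertex 6.7 0.0 0.0
      vertex 6.7 0.0 30.0
    endloop
  endfacet
  facet normal 0.0000 -1.0000 0.0000
    outer loop
      vertex 0.0 0.0 0.0
      vertex 6.7 0.0 30.0
      vertex 0.0 0.0 30.0
    endloop
  endfacet
  facet normal 0.0000 1.0000 0.0000
    outer loop
      vertex 6.7 28.7 30.0
      vertex 6.7 28.7 0.0
      vertex 0.0 28.7 0.0
    endloop
  endfacet
  facet normal 0.0000 1.0000 0.0000
    outer loop
      vertex 0.0 28.7 30.0
      vertex 6.7 28.7 30.0
      vertex 0.0 28.7 0.0
    endloop
  endfacet
  facet normal -1.0000 0.0000 0.0000
    outer loop
      vertex 0.0 28.7 30.0
      vertex 0.0 28.7 0.0
      vertex 0.0 0.0 0.0
    endloop
  endfacet
  facet normal -1.0000 0.0000 0.0000
    outer loop
      vertex 0.0 0.0 30.0
      vertex 0.0 28.7 30.0
      vertex 0.0 0.0 0.0
    endloop
  endfacet
  facet normal 1.0000 0.0000 0.0000
    outer loop
      vertex 6.7 0.0 0.0
      vertex 6.7 28.7 0.0
      vertex 6.7 28.7 30.0
    endloop
  endfacet
  facet normal 1.0000 0.0000 0.0000
    outer loop
      vertex 6.7 0.0 0.0
      vertex 6.7 28.7 30.0
      vertex 6.7 0.0 30.0
    endloop
  endfacet
endsolid part

The G0 Z moves step by Δz≈7.5 mm. Every layer's G1 loop is the same polygon, so the solid is a straight extrusion of it from z=0 to z≈30. Closing with flat bottom and top caps and triangulating gives 12 facets — a rectangular box, roughly 6.7 × 28.7 mm footprint and 30 mm tall.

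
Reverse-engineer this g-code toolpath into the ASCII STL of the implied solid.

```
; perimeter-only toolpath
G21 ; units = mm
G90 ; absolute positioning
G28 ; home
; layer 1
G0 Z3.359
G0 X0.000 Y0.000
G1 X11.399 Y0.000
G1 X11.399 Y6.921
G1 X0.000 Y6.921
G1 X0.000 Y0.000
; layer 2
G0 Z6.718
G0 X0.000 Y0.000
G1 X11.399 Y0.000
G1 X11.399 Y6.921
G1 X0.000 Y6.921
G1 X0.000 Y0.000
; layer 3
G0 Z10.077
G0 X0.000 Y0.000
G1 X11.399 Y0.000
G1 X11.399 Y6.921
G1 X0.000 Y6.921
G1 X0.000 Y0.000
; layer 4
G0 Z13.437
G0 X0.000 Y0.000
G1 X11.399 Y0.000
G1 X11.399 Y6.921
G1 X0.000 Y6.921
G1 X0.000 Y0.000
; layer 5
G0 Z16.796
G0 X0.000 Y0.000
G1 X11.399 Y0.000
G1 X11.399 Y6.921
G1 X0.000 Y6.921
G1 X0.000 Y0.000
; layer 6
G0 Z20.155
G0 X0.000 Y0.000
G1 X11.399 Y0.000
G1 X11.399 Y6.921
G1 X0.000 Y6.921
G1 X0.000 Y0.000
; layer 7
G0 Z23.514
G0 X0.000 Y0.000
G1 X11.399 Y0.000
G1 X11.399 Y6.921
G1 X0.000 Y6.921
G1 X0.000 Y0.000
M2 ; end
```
solid part
  facet normal 0.0000 0.0000 -1.0000
    outer loop
      vertex 11.399 6.921 0.000
      vertex 11.399 0.000 0.000
      vertex 0.000 0.000 0.000
    endloop
  endfacet
  facet normal 0.0000 0.0000 -1.0000
    outer loop
      vertex 0.000 6.921 0.000
      vertex 11.399 6.921 0.000
      vertex 0.000 0.000 0.000
    endloop
  endfacet
  facet normal 0.0000 0.0000 1.0000
    outer loop
      vertex 0.000 0.000 23.514
      vertex 11.399 0.000 23.514
      vertex 11.399 6.921 23.514
    endloop
  endfacet
  facet normal 0.0000 0.0000 1.0000
    outer loop
      vertex 0.000 0.000 23.514
      vertex 11.399 6.921 23.514
      vertex 0.000 6.921 23.514
    endloop
  endfacet
  facet normal 0.0000 -1.0000 0.0000
    outer loop
      vertex 0.000 0.000 0.000
      vertex 11.399 0.000 0.000
      vertex 11.399 0.000 23.514
    endloop
  endfacet
  facet normal 0.0000 -1.0000 0.0000
    outer loop
      vertex 0.000 0.000 0.000
      vertex 11.399 0.000 23.514
      vertex 0.000 0.000 23.514
    endloop
  endfacet
  facet normal 0.0000 1.0000 0.0000
    outer loop
      vertex 11.399 6.921 23.514
      vertex 11.399 6.921 0.000
      vertex 0.000 6.921 0.000
    endloop
  endfacet
  facet normal 0.0000 1.0000 0.0000
    outer loop
      vertex 0.000 6.921 23.514
      vertex 11.399 6.921 23.514
      vertex 0.000 6.921 0.000
    endloop
  endfacet
  facet normal -1.0000 0.0000 0.0000
    outer loop
      vertex 0.000 6.921 23.514
      vertex 0.000 6.921 0.000
      vertex 0.000 0.000 0.000
    endloop
  endfacet
  facet normal -1.0000 0.0000 0.0000
    outer loop
      vertex 0.000 0.000 23.514
      vertex 0.000 6.921 23.514
      vertex 0.000 0.000 0.000
    endloop
  endfacet
  facet normal 1.0000 0.0000 0.0000
    outer loop
      vertex 11.399 0.000 0.000
      vertex 11.399 6.921 0.000
      vertex 11.399 6.921 23.514
    endloop
  endfacet
  facet normal 1.0000 0.0000 0.0000
    outer loop
      vertex 11.399 0.000 0.000
      vertex 11.399 6.921 23.514
      vertex 11.399 0.000 23.514
    endloop
  endfacet
endsolid part

The G0 Z moves step by Δz≈3.359 mm. Every layer's G1 loop is the same polygon, so the solid is a straight extrusion of it from z=0 to z≈23.5. Closing with flat bottom and top caps and triangulating gives 12 facets — a rectangular box, roughly 11.4 × 6.92 mm footprint and 23.5 mm tall.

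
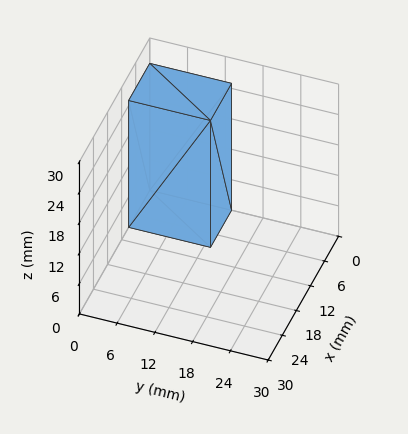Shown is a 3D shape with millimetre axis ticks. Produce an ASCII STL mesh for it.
Reading the render: the shape is a rectangular box, roughly 9 × 13 mm footprint and 25 mm tall (dimensions read to the nearest mm from the axis ticks). For the STL, each face is triangulated and given an outward normal.

solid part
  facet normal 0.0000 0.0000 -1.0000
    outer loop
      vertex 9.000 13.000 0.000
      vertex 9.000 0.000 0.000
      vertex 0.000 0.000 0.000
    endloop
  endfacet
  facet normal 0.0000 0.0000 -1.0000
    outer loop
      vertex 0.000 13.000 0.000
      vertex 9.000 13.000 0.000
      vertex 0.000 0.000 0.000
    endloop
  endfacet
  facet normal 0.0000 0.0000 1.0000
    outer loop
      vertex 0.000 0.000 25.000
      vertex 9.000 0.000 25.000
      vertex 9.000 13.000 25.000
    endloop
  endfacet
  facet normal 0.0000 0.0000 1.0000
    outer loop
      vertex 0.000 0.000 25.000
      vertex 9.000 13.000 25.000
      vertex 0.000 13.000 25.000
    endloop
  endfacet
  facet normal 0.0000 -1.0000 0.0000
    outer loop
      vertex 0.000 0.000 0.000
      vertex 9.000 0.000 0.000
      vertex 9.000 0.000 25.000
    endloop
  endfacet
  facet normal 0.0000 -1.0000 0.0000
    outer loop
      vertex 0.000 0.000 0.000
      vertex 9.000 0.000 25.000
      vertex 0.000 0.000 25.000
    endloop
  endfacet
  facet normal 0.0000 1.0000 0.0000
    outer loop
      vertex 9.000 13.000 25.000
      vertex 9.000 13.000 0.000
      vertex 0.000 13.000 0.000
    endloop
  endfacet
  facet normal 0.0000 1.0000 0.0000
    outer loop
      vertex 0.000 13.000 25.000
      vertex 9.000 13.000 25.000
      vertex 0.000 13.000 0.000
    endloop
  endfacet
  facet normal -1.0000 0.0000 0.0000
    outer loop
      vertex 0.000 13.000 25.000
      vertex 0.000 13.000 0.000
      vertex 0.000 0.000 0.000
    endloop
  endfacet
  facet normal -1.0000 0.0000 0.0000
    outer loop
      vertex 0.000 0.000 25.000
      vertex 0.000 13.000 25.000
      vertex 0.000 0.000 0.000
    endloop
  endfacet
  facet normal 1.0000 0.0000 0.0000
    outer loop
      vertex 9.000 0.000 0.000
      vertex 9.000 13.000 0.000
      vertex 9.000 13.000 25.000
    endloop
  endfacet
  facet normal 1.0000 0.0000 0.0000
    outer loop
      vertex 9.000 0.000 0.000
      vertex 9.000 13.000 25.000
      vertex 9.000 0.000 25.000
    endloop
  endfacet
endsolid part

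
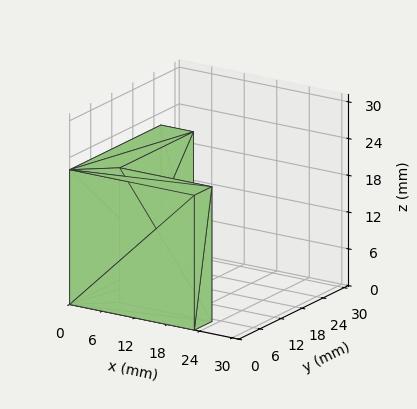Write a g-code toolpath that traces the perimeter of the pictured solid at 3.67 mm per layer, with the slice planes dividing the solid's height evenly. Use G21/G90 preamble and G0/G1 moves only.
Reading the render: the shape is an L-shaped prism: outer 23 × 26 mm, arm thicknesses ≈ 5 mm (horizontal) and 6 mm (vertical), extruded 22 mm in z (dimensions read to the nearest mm from the axis ticks). For the g-code, the solid's height is divided into equal slices at the stated Δz and each level perimeter traced with G1 moves after a G0 lift.

; perimeter-only toolpath
G21 ; units = mm
G90 ; absolute positioning
G28 ; home
; layer 1
G0 Z3.67
G0 X0.00 Y0.00
G1 X23.00 Y0.00
G1 X23.00 Y5.00
G1 X6.00 Y5.00
G1 X6.00 Y26.00
G1 X0.00 Y26.00
G1 X0.00 Y0.00
; layer 2
G0 Z7.33
G0 X0.00 Y0.00
G1 X23.00 Y0.00
G1 X23.00 Y5.00
G1 X6.00 Y5.00
G1 X6.00 Y26.00
G1 X0.00 Y26.00
G1 X0.00 Y0.00
; layer 3
G0 Z11.00
G0 X0.00 Y0.00
G1 X23.00 Y0.00
G1 X23.00 Y5.00
G1 X6.00 Y5.00
G1 X6.00 Y26.00
G1 X0.00 Y26.00
G1 X0.00 Y0.00
; layer 4
G0 Z14.67
G0 X0.00 Y0.00
G1 X23.00 Y0.00
G1 X23.00 Y5.00
G1 X6.00 Y5.00
G1 X6.00 Y26.00
G1 X0.00 Y26.00
G1 X0.00 Y0.00
; layer 5
G0 Z18.33
G0 X0.00 Y0.00
G1 X23.00 Y0.00
G1 X23.00 Y5.00
G1 X6.00 Y5.00
G1 X6.00 Y26.00
G1 X0.00 Y26.00
G1 X0.00 Y0.00
; layer 6
G0 Z22.00
G0 X0.00 Y0.00
G1 X23.00 Y0.00
G1 X23.00 Y5.00
G1 X6.00 Y5.00
G1 X6.00 Y26.00
G1 X0.00 Y26.00
G1 X0.00 Y0.00
M2 ; end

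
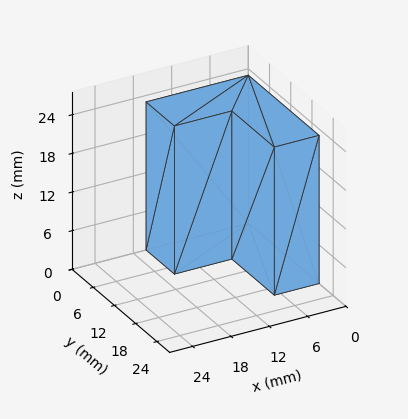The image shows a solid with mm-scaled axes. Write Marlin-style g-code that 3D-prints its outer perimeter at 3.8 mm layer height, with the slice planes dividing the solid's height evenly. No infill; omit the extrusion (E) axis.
Reading the render: the shape is an L-shaped prism: outer 16 × 20 mm, arm thicknesses ≈ 8 mm (horizontal) and 7 mm (vertical), extruded 23 mm in z (dimensions read to the nearest mm from the axis ticks). For the g-code, the solid's height is divided into equal slices at the stated Δz and each level perimeter traced with G1 moves after a G0 lift.

; perimeter-only toolpath
G21 ; units = mm
G90 ; absolute positioning
G28 ; home
; layer 1
G0 Z3.8
G0 X0.0 Y0.0
G1 X16.0 Y0.0
G1 X16.0 Y8.0
G1 X7.0 Y8.0
G1 X7.0 Y20.0
G1 X0.0 Y20.0
G1 X0.0 Y0.0
; layer 2
G0 Z7.7
G0 X0.0 Y0.0
G1 X16.0 Y0.0
G1 X16.0 Y8.0
G1 X7.0 Y8.0
G1 X7.0 Y20.0
G1 X0.0 Y20.0
G1 X0.0 Y0.0
; layer 3
G0 Z11.5
G0 X0.0 Y0.0
G1 X16.0 Y0.0
G1 X16.0 Y8.0
G1 X7.0 Y8.0
G1 X7.0 Y20.0
G1 X0.0 Y20.0
G1 X0.0 Y0.0
; layer 4
G0 Z15.3
G0 X0.0 Y0.0
G1 X16.0 Y0.0
G1 X16.0 Y8.0
G1 X7.0 Y8.0
G1 X7.0 Y20.0
G1 X0.0 Y20.0
G1 X0.0 Y0.0
; layer 5
G0 Z19.2
G0 X0.0 Y0.0
G1 X16.0 Y0.0
G1 X16.0 Y8.0
G1 X7.0 Y8.0
G1 X7.0 Y20.0
G1 X0.0 Y20.0
G1 X0.0 Y0.0
; layer 6
G0 Z23.0
G0 X0.0 Y0.0
G1 X16.0 Y0.0
G1 X16.0 Y8.0
G1 X7.0 Y8.0
G1 X7.0 Y20.0
G1 X0.0 Y20.0
G1 X0.0 Y0.0
M2 ; end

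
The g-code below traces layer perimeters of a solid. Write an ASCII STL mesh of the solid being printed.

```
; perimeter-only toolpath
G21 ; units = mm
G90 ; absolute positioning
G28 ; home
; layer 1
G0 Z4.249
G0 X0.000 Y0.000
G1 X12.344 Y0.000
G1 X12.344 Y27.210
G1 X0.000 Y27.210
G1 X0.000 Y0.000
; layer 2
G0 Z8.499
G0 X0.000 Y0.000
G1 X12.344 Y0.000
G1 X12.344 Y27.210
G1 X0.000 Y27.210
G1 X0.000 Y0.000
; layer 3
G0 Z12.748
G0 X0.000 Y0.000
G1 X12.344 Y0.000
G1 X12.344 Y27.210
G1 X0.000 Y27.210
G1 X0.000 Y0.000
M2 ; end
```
solid part
  facet normal 0.0000 0.0000 -1.0000
    outer loop
      vertex 12.344 27.210 0.000
      vertex 12.344 0.000 0.000
      vertex 0.000 0.000 0.000
    endloop
  endfacet
  facet normal 0.0000 0.0000 -1.0000
    outer loop
      vertex 0.000 27.210 0.000
      vertex 12.344 27.210 0.000
      vertex 0.000 0.000 0.000
    endloop
  endfacet
  facet normal 0.0000 0.0000 1.0000
    outer loop
      vertex 0.000 0.000 12.748
      vertex 12.344 0.000 12.748
      vertex 12.344 27.210 12.748
    endloop
  endfacet
  facet normal 0.0000 0.0000 1.0000
    outer loop
      vertex 0.000 0.000 12.748
      vertex 12.344 27.210 12.748
      vertex 0.000 27.210 12.748
    endloop
  endfacet
  facet normal 0.0000 -1.0000 0.0000
    outer loop
      vertex 0.000 0.000 0.000
      vertex 12.344 0.000 0.000
      vertex 12.344 0.000 12.748
    endloop
  endfacet
  facet normal 0.0000 -1.0000 0.0000
    outer loop
      vertex 0.000 0.000 0.000
      vertex 12.344 0.000 12.748
      vertex 0.000 0.000 12.748
    endloop
  endfacet
  facet normal 0.0000 1.0000 0.0000
    outer loop
      vertex 12.344 27.210 12.748
      vertex 12.344 27.210 0.000
      vertex 0.000 27.210 0.000
    endloop
  endfacet
  facet normal 0.0000 1.0000 0.0000
    outer loop
      vertex 0.000 27.210 12.748
      vertex 12.344 27.210 12.748
      vertex 0.000 27.210 0.000
    endloop
  endfacet
  facet normal -1.0000 0.0000 0.0000
    outer loop
      vertex 0.000 27.210 12.748
      vertex 0.000 27.210 0.000
      vertex 0.000 0.000 0.000
    endloop
  endfacet
  facet normal -1.0000 0.0000 0.0000
    outer loop
      vertex 0.000 0.000 12.748
      vertex 0.000 27.210 12.748
      vertex 0.000 0.000 0.000
    endloop
  endfacet
  facet normal 1.0000 0.0000 0.0000
    outer loop
      vertex 12.344 0.000 0.000
      vertex 12.344 27.210 0.000
      vertex 12.344 27.210 12.748
    endloop
  endfacet
  facet normal 1.0000 0.0000 0.0000
    outer loop
      vertex 12.344 0.000 0.000
      vertex 12.344 27.210 12.748
      vertex 12.344 0.000 12.748
    endloop
  endfacet
endsolid part

The G0 Z moves step by Δz≈4.249 mm. Every layer's G1 loop is the same polygon, so the solid is a straight extrusion of it from z=0 to z≈12.7. Closing with flat bottom and top caps and triangulating gives 12 facets — a rectangular box, roughly 12.3 × 27.2 mm footprint and 12.7 mm tall.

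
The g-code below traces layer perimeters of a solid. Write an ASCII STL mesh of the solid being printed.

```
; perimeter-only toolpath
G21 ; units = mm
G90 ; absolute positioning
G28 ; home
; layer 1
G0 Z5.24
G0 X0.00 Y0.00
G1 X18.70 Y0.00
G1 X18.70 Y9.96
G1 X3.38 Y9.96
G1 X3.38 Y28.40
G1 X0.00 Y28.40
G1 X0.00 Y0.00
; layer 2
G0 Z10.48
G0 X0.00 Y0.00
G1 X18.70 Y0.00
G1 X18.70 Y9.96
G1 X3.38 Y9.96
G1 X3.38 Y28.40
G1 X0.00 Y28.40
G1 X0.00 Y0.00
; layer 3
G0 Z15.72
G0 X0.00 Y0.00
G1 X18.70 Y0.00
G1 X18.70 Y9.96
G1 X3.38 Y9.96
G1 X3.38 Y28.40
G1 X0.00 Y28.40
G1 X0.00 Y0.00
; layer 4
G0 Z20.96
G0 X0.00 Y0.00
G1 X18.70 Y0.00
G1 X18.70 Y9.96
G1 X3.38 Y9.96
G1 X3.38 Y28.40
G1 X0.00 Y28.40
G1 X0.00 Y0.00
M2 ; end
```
solid part
  facet normal 0.0000 0.0000 -1.0000
    outer loop
      vertex 18.70 9.96 0.00
      vertex 18.70 0.00 0.00
      vertex 0.00 0.00 0.00
    endloop
  endfacet
  facet normal 0.0000 0.0000 -1.0000
    outer loop
      vertex 3.38 9.96 0.00
      vertex 18.70 9.96 0.00
      vertex 0.00 0.00 0.00
    endloop
  endfacet
  facet normal 0.0000 0.0000 -1.0000
    outer loop
      vertex 3.38 28.40 0.00
      vertex 3.38 9.96 0.00
      vertex 0.00 0.00 0.00
    endloop
  endfacet
  facet normal 0.0000 0.0000 -1.0000
    outer loop
      vertex 0.00 28.40 0.00
      vertex 3.38 28.40 0.00
      vertex 0.00 0.00 0.00
    endloop
  endfacet
  facet normal 0.0000 0.0000 1.0000
    outer loop
      vertex 0.00 0.00 20.96
      vertex 18.70 0.00 20.96
      vertex 18.70 9.96 20.96
    endloop
  endfacet
  facet normal 0.0000 0.0000 1.0000
    outer loop
      vertex 0.00 0.00 20.96
      vertex 18.70 9.96 20.96
      vertex 3.38 9.96 20.96
    endloop
  endfacet
  facet normal 0.0000 0.0000 1.0000
    outer loop
      vertex 0.00 0.00 20.96
      vertex 3.38 9.96 20.96
      vertex 3.38 28.40 20.96
    endloop
  endfacet
  facet normal 0.0000 0.0000 1.0000
    outer loop
      vertex 0.00 0.00 20.96
      vertex 3.38 28.40 20.96
      vertex 0.00 28.40 20.96
    endloop
  endfacet
  facet normal 0.0000 -1.0000 0.0000
    outer loop
      vertex 0.00 0.00 0.00
      vertex 18.70 0.00 0.00
      vertex 18.70 0.00 20.96
    endloop
  endfacet
  facet normal 0.0000 -1.0000 0.0000
    outer loop
      vertex 0.00 0.00 0.00
      vertex 18.70 0.00 20.96
      vertex 0.00 0.00 20.96
    endloop
  endfacet
  facet normal 1.0000 0.0000 0.0000
    outer loop
      vertex 18.70 0.00 0.00
      vertex 18.70 9.96 0.00
      vertex 18.70 9.96 20.96
    endloop
  endfacet
  facet normal 1.0000 0.0000 0.0000
    outer loop
      vertex 18.70 0.00 0.00
      vertex 18.70 9.96 20.96
      vertex 18.70 0.00 20.96
    endloop
  endfacet
  facet normal 0.0000 1.0000 0.0000
    outer loop
      vertex 18.70 9.96 0.00
      vertex 3.38 9.96 0.00
      vertex 3.38 9.96 20.96
    endloop
  endfacet
  facet normal 0.0000 1.0000 0.0000
    outer loop
      vertex 18.70 9.96 0.00
      vertex 3.38 9.96 20.96
      vertex 18.70 9.96 20.96
    endloop
  endfacet
  facet normal 1.0000 0.0000 0.0000
    outer loop
      vertex 3.38 9.96 0.00
      vertex 3.38 28.40 0.00
      vertex 3.38 28.40 20.96
    endloop
  endfacet
  facet normal 1.0000 0.0000 0.0000
    outer loop
      vertex 3.38 9.96 0.00
      vertex 3.38 28.40 20.96
      vertex 3.38 9.96 20.96
    endloop
  endfacet
  facet normal 0.0000 1.0000 0.0000
    outer loop
      vertex 3.38 28.40 0.00
      vertex 0.00 28.40 0.00
      vertex 0.00 28.40 20.96
    endloop
  endfacet
  facet normal 0.0000 1.0000 0.0000
    outer loop
      vertex 3.38 28.40 0.00
      vertex 0.00 28.40 20.96
      vertex 3.38 28.40 20.96
    endloop
  endfacet
  facet normal -1.0000 0.0000 0.0000
    outer loop
      vertex 0.00 28.40 0.00
      vertex 0.00 0.00 0.00
      vertex 0.00 0.00 20.96
    endloop
  endfacet
  facet normal -1.0000 0.0000 0.0000
    outer loop
      vertex 0.00 28.40 0.00
      vertex 0.00 0.00 20.96
      vertex 0.00 28.40 20.96
    endloop
  endfacet
endsolid part

The G0 Z moves step by Δz≈5.24 mm. Every layer's G1 loop is the same polygon, so the solid is a straight extrusion of it from z=0 to z≈21. Closing with flat bottom and top caps and triangulating gives 20 facets — an L-shaped prism: outer 18.7 × 28.4 mm, arm thicknesses ≈ 9.96 mm (horizontal) and 3.38 mm (vertical), extruded 21 mm in z.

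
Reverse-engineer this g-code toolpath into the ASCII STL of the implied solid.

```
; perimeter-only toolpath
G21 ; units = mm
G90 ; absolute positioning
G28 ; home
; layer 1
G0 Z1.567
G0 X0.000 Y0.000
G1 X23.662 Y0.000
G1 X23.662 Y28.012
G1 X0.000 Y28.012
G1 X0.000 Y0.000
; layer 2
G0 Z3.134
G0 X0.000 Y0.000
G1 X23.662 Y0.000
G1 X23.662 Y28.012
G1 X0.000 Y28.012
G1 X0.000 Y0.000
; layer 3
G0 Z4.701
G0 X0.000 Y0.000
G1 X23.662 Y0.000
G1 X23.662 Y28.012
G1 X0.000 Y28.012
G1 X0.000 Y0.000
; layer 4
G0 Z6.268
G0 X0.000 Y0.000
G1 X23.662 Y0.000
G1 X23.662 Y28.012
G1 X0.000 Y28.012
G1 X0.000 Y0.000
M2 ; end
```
solid part
  facet normal 0.0000 0.0000 -1.0000
    outer loop
      vertex 23.662 28.012 0.000
      vertex 23.662 0.000 0.000
      vertex 0.000 0.000 0.000
    endloop
  endfacet
  facet normal 0.0000 0.0000 -1.0000
    outer loop
      vertex 0.000 28.012 0.000
      vertex 23.662 28.012 0.000
      vertex 0.000 0.000 0.000
    endloop
  endfacet
  facet normal 0.0000 0.0000 1.0000
    outer loop
      vertex 0.000 0.000 6.268
      vertex 23.662 0.000 6.268
      vertex 23.662 28.012 6.268
    endloop
  endfacet
  facet normal 0.0000 0.0000 1.0000
    outer loop
      vertex 0.000 0.000 6.268
      vertex 23.662 28.012 6.268
      vertex 0.000 28.012 6.268
    endloop
  endfacet
  facet normal 0.0000 -1.0000 0.0000
    outer loop
      vertex 0.000 0.000 0.000
      vertex 23.662 0.000 0.000
      vertex 23.662 0.000 6.268
    endloop
  endfacet
  facet normal 0.0000 -1.0000 0.0000
    outer loop
      vertex 0.000 0.000 0.000
      vertex 23.662 0.000 6.268
      vertex 0.000 0.000 6.268
    endloop
  endfacet
  facet normal 0.0000 1.0000 0.0000
    outer loop
      vertex 23.662 28.012 6.268
      vertex 23.662 28.012 0.000
      vertex 0.000 28.012 0.000
    endloop
  endfacet
  facet normal 0.0000 1.0000 0.0000
    outer loop
      vertex 0.000 28.012 6.268
      vertex 23.662 28.012 6.268
      vertex 0.000 28.012 0.000
    endloop
  endfacet
  facet normal -1.0000 0.0000 0.0000
    outer loop
      vertex 0.000 28.012 6.268
      vertex 0.000 28.012 0.000
      vertex 0.000 0.000 0.000
    endloop
  endfacet
  facet normal -1.0000 0.0000 0.0000
    outer loop
      vertex 0.000 0.000 6.268
      vertex 0.000 28.012 6.268
      vertex 0.000 0.000 0.000
    endloop
  endfacet
  facet normal 1.0000 0.0000 0.0000
    outer loop
      vertex 23.662 0.000 0.000
      vertex 23.662 28.012 0.000
      vertex 23.662 28.012 6.268
    endloop
  endfacet
  facet normal 1.0000 0.0000 0.0000
    outer loop
      vertex 23.662 0.000 0.000
      vertex 23.662 28.012 6.268
      vertex 23.662 0.000 6.268
    endloop
  endfacet
endsolid part

The G0 Z moves step by Δz≈1.567 mm. Every layer's G1 loop is the same polygon, so the solid is a straight extrusion of it from z=0 to z≈6.27. Closing with flat bottom and top caps and triangulating gives 12 facets — a rectangular box, roughly 23.7 × 28 mm footprint and 6.27 mm tall.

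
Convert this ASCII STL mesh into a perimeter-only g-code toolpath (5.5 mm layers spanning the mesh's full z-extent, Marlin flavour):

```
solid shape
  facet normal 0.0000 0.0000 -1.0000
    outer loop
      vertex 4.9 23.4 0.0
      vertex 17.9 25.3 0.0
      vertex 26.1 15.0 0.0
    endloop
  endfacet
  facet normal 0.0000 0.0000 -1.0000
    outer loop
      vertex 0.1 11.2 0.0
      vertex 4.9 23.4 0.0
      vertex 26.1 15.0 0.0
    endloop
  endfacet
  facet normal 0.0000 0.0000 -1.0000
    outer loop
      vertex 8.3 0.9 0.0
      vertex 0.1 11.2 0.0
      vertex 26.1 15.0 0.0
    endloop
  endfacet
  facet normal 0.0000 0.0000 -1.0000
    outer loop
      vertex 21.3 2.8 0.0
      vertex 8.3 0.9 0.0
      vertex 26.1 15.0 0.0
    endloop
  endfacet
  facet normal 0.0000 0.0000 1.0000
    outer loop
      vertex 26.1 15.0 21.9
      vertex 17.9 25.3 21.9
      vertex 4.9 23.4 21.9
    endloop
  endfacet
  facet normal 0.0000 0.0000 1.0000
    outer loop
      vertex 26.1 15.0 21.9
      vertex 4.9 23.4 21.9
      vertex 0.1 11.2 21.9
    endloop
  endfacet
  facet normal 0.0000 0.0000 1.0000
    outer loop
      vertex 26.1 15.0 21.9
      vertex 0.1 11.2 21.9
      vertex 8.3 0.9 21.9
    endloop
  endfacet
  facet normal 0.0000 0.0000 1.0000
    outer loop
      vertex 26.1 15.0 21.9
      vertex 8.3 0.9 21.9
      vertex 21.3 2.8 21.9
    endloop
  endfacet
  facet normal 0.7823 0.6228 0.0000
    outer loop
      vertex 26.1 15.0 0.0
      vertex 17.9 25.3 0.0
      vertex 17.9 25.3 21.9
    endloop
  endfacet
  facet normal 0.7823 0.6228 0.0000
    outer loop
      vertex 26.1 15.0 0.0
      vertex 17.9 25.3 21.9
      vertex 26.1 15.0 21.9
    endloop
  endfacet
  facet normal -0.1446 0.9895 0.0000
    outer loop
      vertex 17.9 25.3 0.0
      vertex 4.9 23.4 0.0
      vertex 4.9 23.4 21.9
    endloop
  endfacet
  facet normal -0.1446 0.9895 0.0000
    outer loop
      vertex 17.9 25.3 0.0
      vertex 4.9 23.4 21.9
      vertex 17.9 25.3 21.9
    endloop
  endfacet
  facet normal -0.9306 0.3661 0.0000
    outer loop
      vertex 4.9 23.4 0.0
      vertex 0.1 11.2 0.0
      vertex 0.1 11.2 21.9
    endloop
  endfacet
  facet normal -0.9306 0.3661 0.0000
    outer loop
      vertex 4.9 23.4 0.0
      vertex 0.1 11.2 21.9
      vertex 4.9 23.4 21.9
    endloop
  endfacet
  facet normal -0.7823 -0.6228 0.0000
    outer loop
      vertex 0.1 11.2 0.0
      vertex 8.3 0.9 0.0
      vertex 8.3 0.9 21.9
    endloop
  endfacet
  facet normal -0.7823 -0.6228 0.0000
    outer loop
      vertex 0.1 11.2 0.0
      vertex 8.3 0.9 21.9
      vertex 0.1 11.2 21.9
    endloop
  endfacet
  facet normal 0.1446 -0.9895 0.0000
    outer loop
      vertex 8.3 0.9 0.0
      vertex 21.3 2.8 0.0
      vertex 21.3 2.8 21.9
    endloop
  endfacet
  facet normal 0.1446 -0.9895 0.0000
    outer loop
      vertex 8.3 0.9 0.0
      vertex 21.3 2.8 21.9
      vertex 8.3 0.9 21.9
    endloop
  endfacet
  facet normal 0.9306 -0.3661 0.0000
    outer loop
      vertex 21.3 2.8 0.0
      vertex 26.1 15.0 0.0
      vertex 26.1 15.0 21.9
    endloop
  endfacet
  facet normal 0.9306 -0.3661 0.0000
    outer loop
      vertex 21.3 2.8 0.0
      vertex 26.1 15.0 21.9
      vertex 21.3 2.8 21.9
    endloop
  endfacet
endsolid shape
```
; perimeter-only toolpath
G21 ; units = mm
G90 ; absolute positioning
G28 ; home
; layer 1
G0 Z5.5
G0 X26.1 Y15.0
G1 X17.9 Y25.3
G1 X4.9 Y23.4
G1 X0.1 Y11.2
G1 X8.3 Y0.9
G1 X21.3 Y2.8
G1 X26.1 Y15.0
; layer 2
G0 Z10.9
G0 X26.1 Y15.0
G1 X17.9 Y25.3
G1 X4.9 Y23.4
G1 X0.1 Y11.2
G1 X8.3 Y0.9
G1 X21.3 Y2.8
G1 X26.1 Y15.0
; layer 3
G0 Z16.4
G0 X26.1 Y15.0
G1 X17.9 Y25.3
G1 X4.9 Y23.4
G1 X0.1 Y11.2
G1 X8.3 Y0.9
G1 X21.3 Y2.8
G1 X26.1 Y15.0
; layer 4
G0 Z21.9
G0 X26.1 Y15.0
G1 X17.9 Y25.3
G1 X4.9 Y23.4
G1 X0.1 Y11.2
G1 X8.3 Y0.9
G1 X21.3 Y2.8
G1 X26.1 Y15.0
M2 ; end

The solid is a regular 6-sided prism (a cylinder approximated with 6 flat sides), circumscribed radius ≈ 13.1 mm, height ≈ 21.9 mm. Slicing at Δz = 5.5 mm — 4 equal slices spanning the solid's height, so layer i sits at z = i·h/4 — gives 4 non-empty perimeters. Each is a 6-segment closed polygon; G0 lifts to the layer z and rapids to the start vertex, then G1 traces the edges.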